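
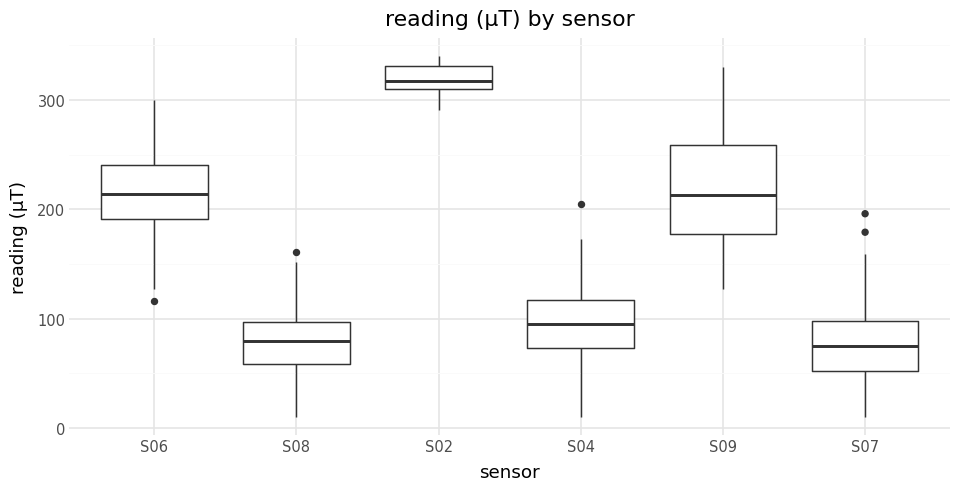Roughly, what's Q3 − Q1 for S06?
≈ 50

Q3 ≈ 250, Q1 ≈ 200; IQR ≈ 50.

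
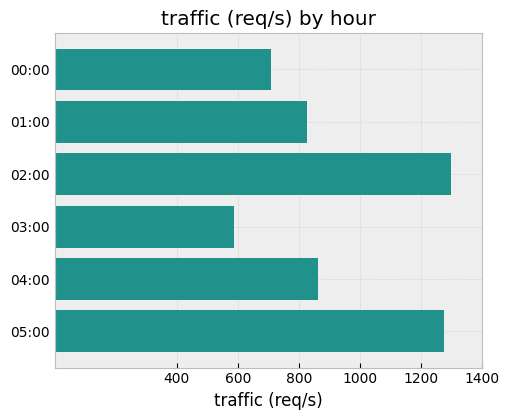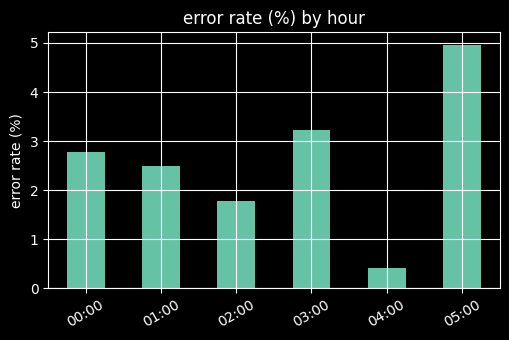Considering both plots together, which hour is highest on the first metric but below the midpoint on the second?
Chart 2 median error rate (%) ≈ 2.5; below-median hours: 01:00, 02:00, 04:00. Among those, 02:00 has the highest traffic (req/s) (≈ 1200).

02:00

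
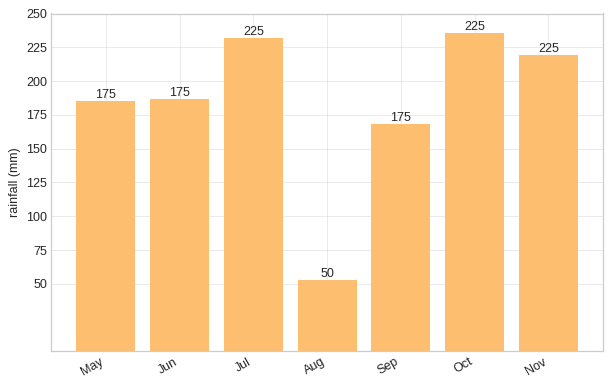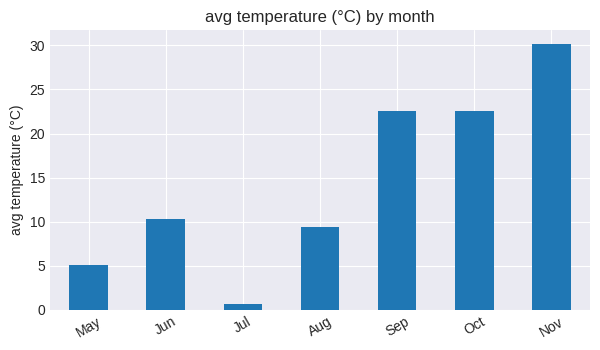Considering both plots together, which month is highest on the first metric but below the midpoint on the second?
Chart 2 median avg temperature (°C) ≈ 10; below-median months: May, Jul, Aug. Among those, Jul has the highest rainfall (mm) (≈ 225).

Jul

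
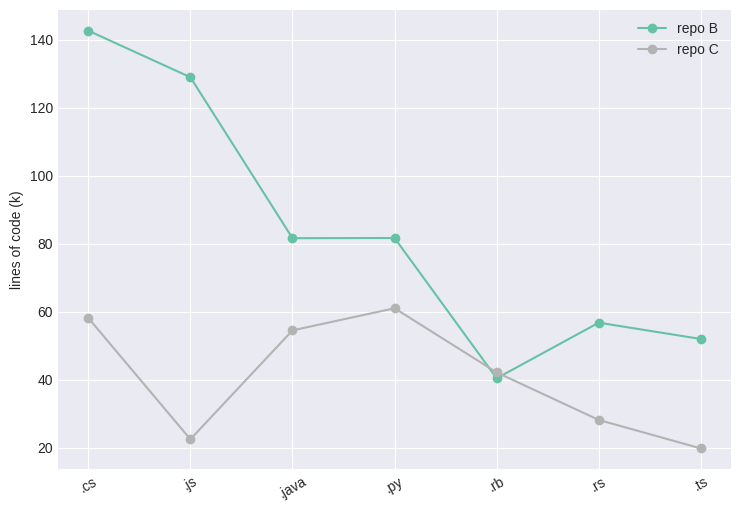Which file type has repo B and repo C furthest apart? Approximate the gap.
.js: repo B ≈ 120, repo C ≈ 20 → gap ≈ 100. Next-largest (.cs) is only ≈ 80.

.js, ≈ 100 k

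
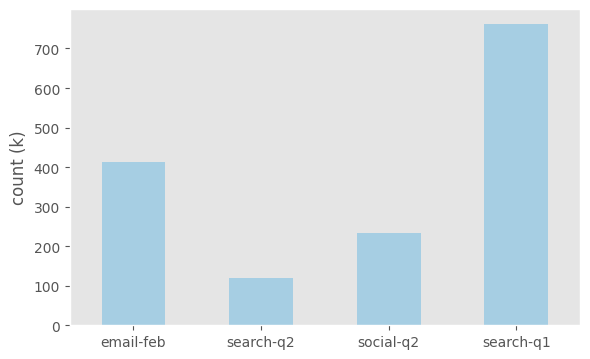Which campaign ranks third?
Top 4: search-q1 ≈ 800, email-feb ≈ 400, social-q2 ≈ 200, search-q2 ≈ 100.

social-q2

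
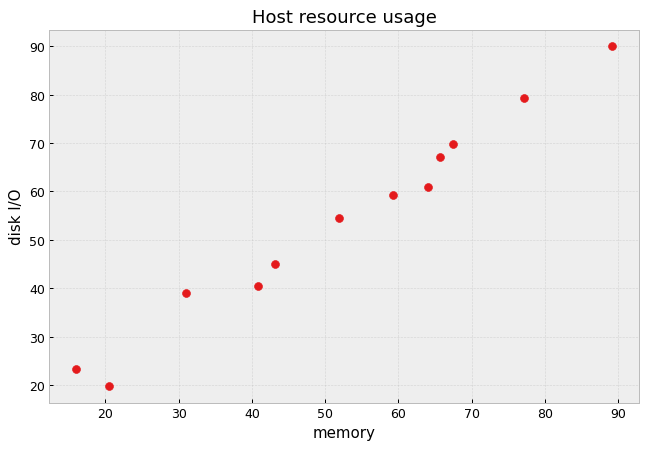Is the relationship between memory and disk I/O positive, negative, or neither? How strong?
positive, strong

Points are positively correlated; strong (|r| ≈ 1.0).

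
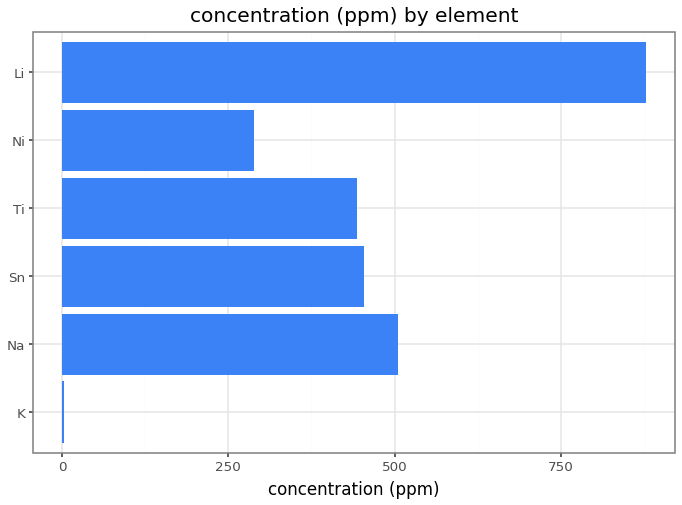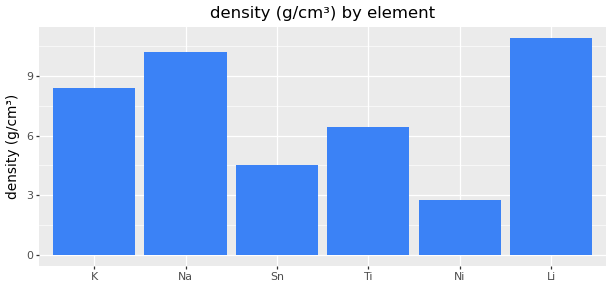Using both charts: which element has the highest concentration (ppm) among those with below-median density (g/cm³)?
Chart 2 median density (g/cm³) ≈ 8; below-median elements: Sn, Ti, Ni. Among those, Sn has the highest concentration (ppm) (≈ 500).

Sn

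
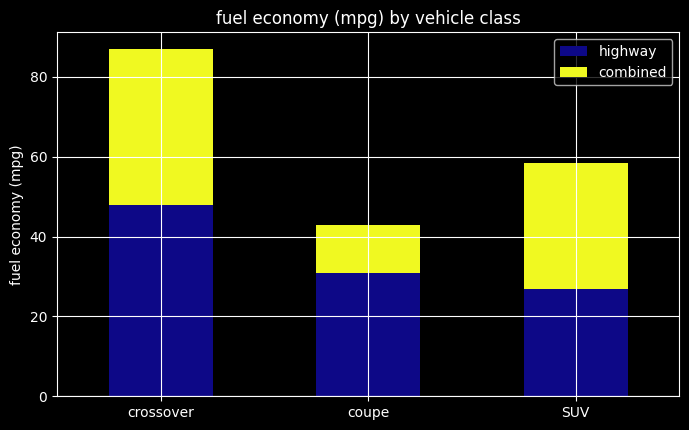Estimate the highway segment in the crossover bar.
highway top ≈ 50, bottom ≈ 0; segment ≈ 50.

≈ 50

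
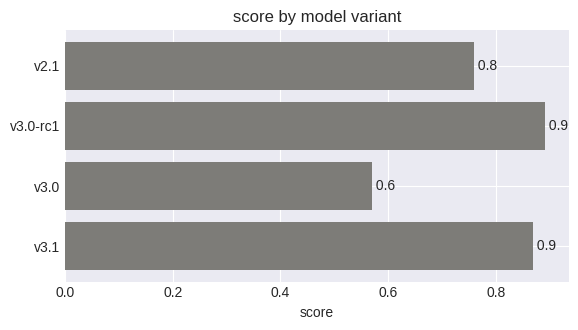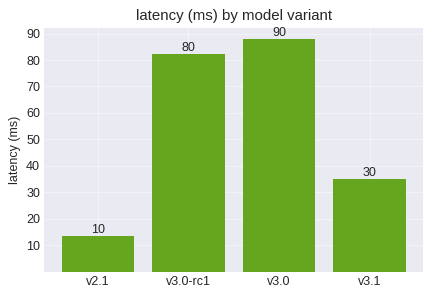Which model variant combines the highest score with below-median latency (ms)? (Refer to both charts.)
v3.1

Chart 2 median latency (ms) ≈ 60; below-median model variants: v2.1, v3.1. Among those, v3.1 has the highest score (≈ 0.9).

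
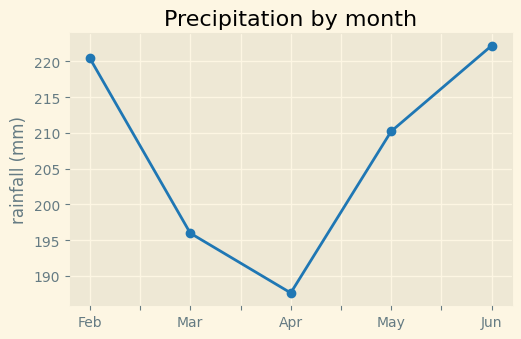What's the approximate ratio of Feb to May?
Feb ≈ 220, May ≈ 210; 220/210 ≈ 1.05.

≈ 1.05×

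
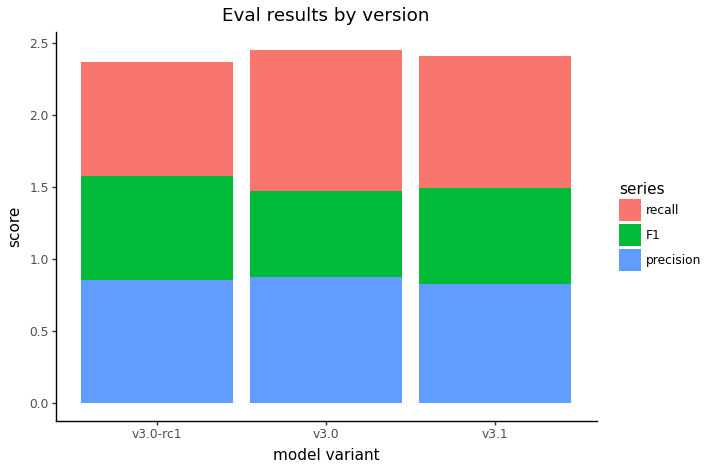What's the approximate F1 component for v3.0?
≈ 0.5

F1 top ≈ 1.5, bottom ≈ 1.0; segment ≈ 0.5.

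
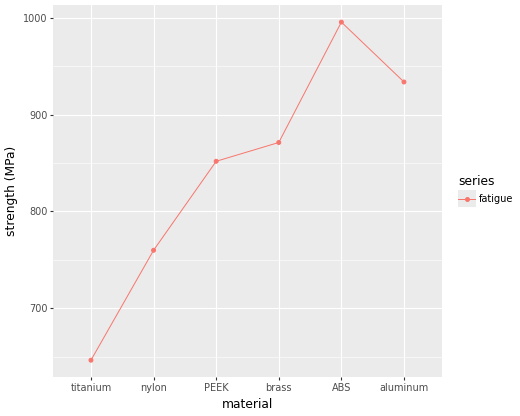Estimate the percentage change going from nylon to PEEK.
nylon ≈ 750, PEEK ≈ 850; (850 − 750) / 750 ≈ +13.3%.

≈ +13.3%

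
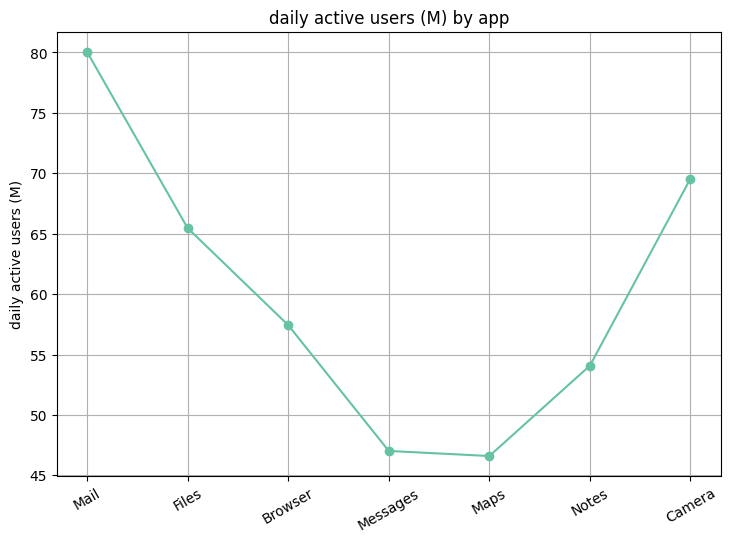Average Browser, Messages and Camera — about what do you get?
≈ 57

(55 + 45 + 70) / 3 ≈ 57.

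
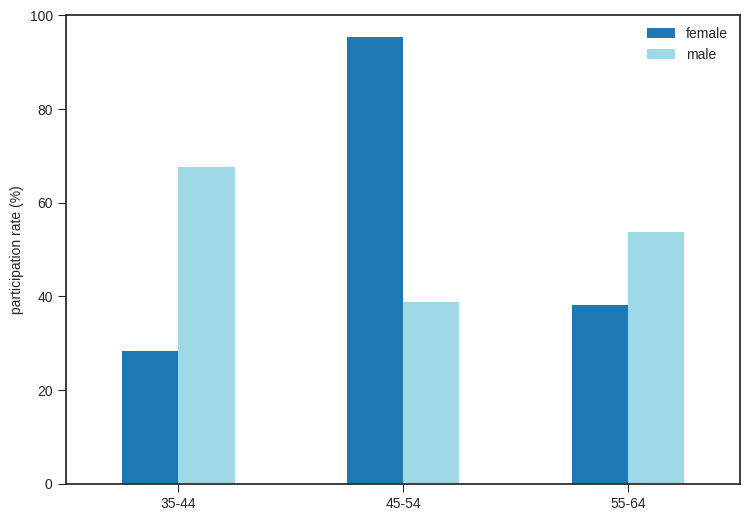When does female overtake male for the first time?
45-54

35-44: female ≈ 30 vs male ≈ 70 (not yet); 45-54: female ≈ 100 vs male ≈ 40 (first crossover).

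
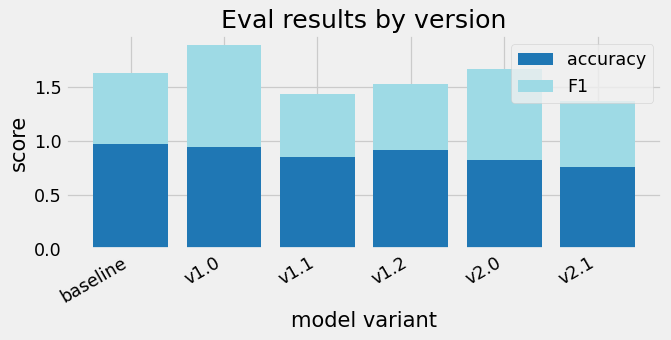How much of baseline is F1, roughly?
≈ 0.6

F1 top ≈ 1.6, bottom ≈ 1.0; segment ≈ 0.6.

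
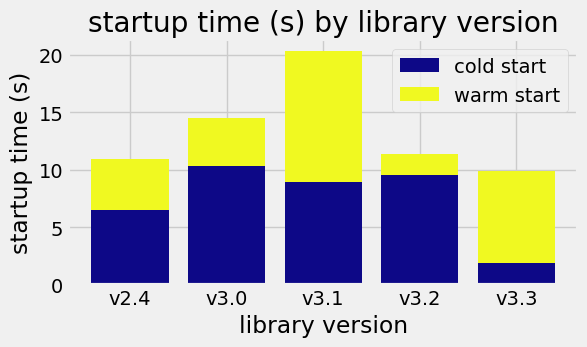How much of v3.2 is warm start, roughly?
warm start top ≈ 12, bottom ≈ 10; segment ≈ 2.

≈ 2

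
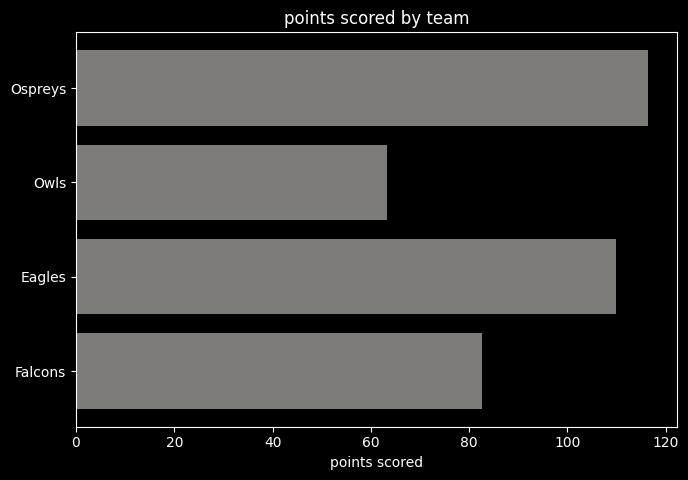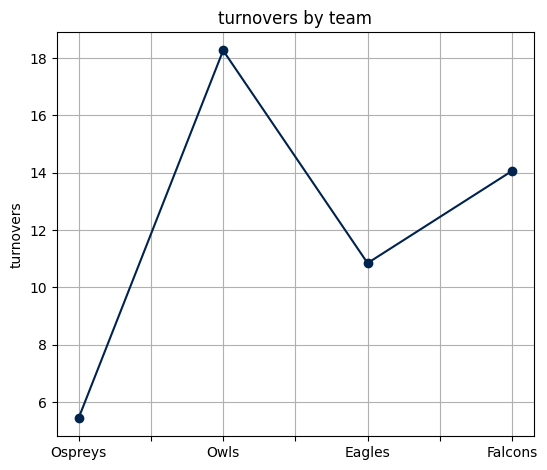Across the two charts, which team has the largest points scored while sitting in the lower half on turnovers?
Ospreys

Chart 2 median turnovers ≈ 12; below-median teams: Ospreys, Eagles. Among those, Ospreys has the highest points scored (≈ 120).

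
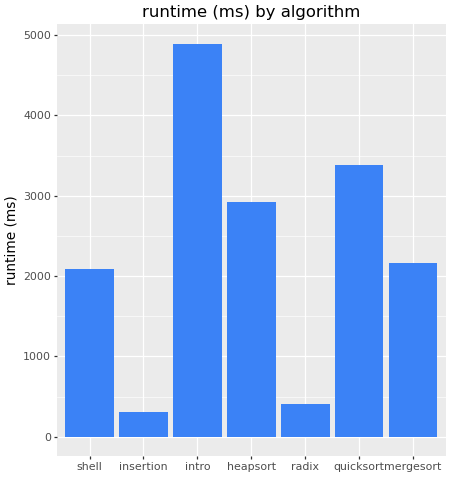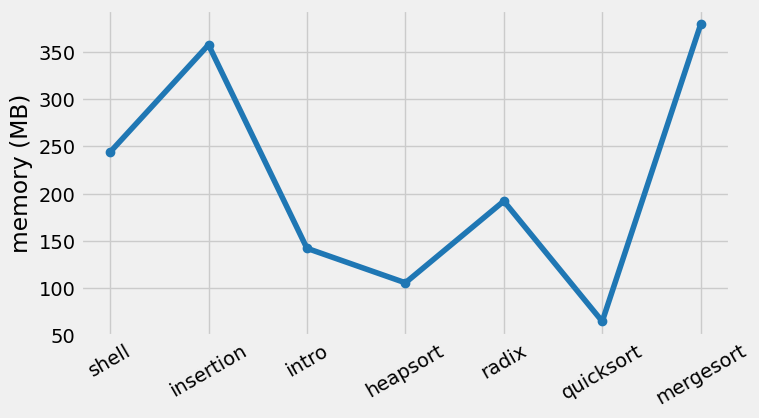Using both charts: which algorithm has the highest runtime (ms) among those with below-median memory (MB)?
Chart 2 median memory (MB) ≈ 200; below-median algorithms: intro, heapsort, quicksort. Among those, intro has the highest runtime (ms) (≈ 5000).

intro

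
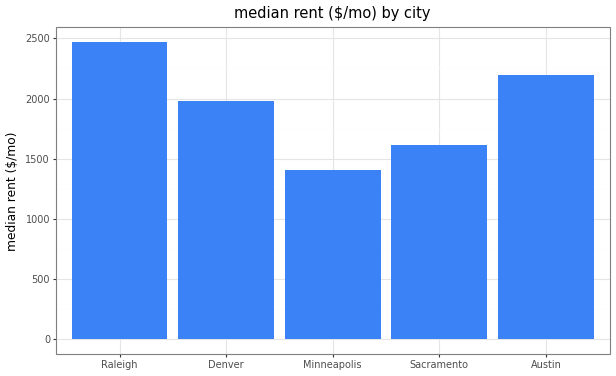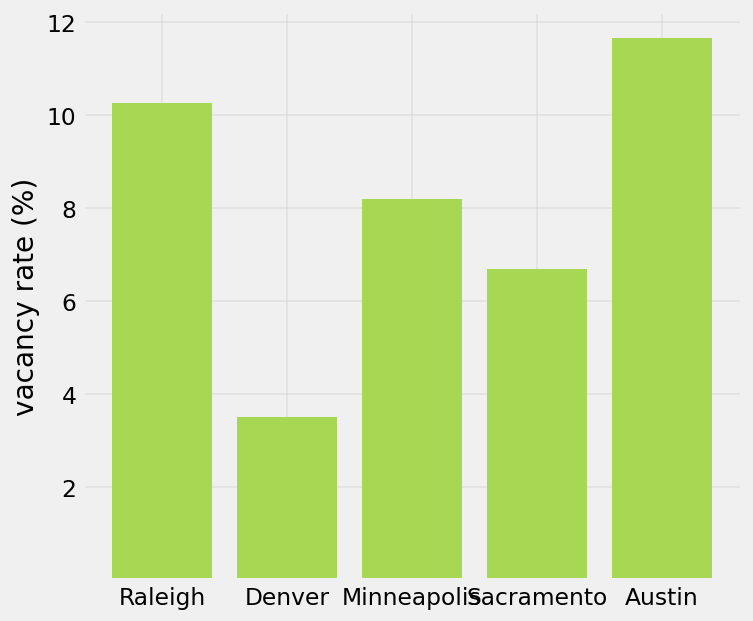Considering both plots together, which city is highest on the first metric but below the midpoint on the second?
Chart 2 median vacancy rate (%) ≈ 8; below-median cities: Denver, Sacramento. Among those, Denver has the highest median rent ($/mo) (≈ 2000).

Denver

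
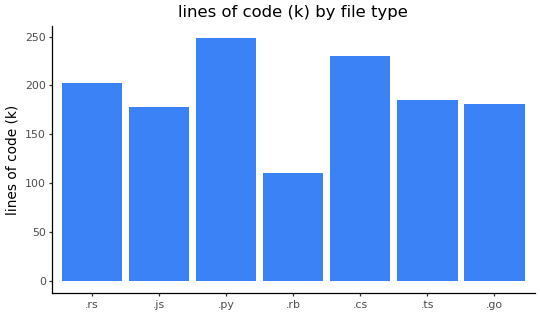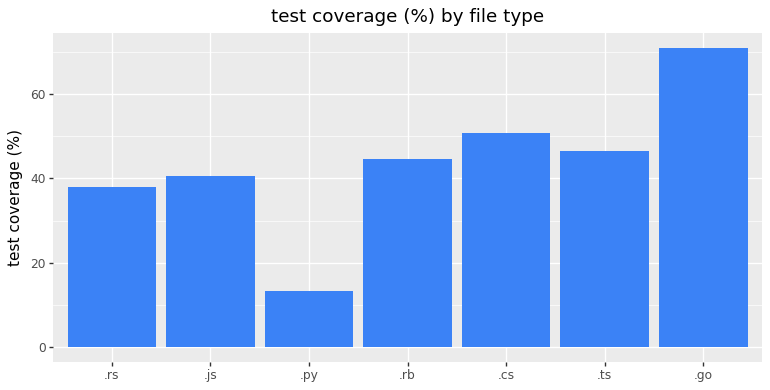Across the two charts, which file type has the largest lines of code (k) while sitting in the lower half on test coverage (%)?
.py

Chart 2 median test coverage (%) ≈ 40; below-median file types: .rs, .js, .py. Among those, .py has the highest lines of code (k) (≈ 250).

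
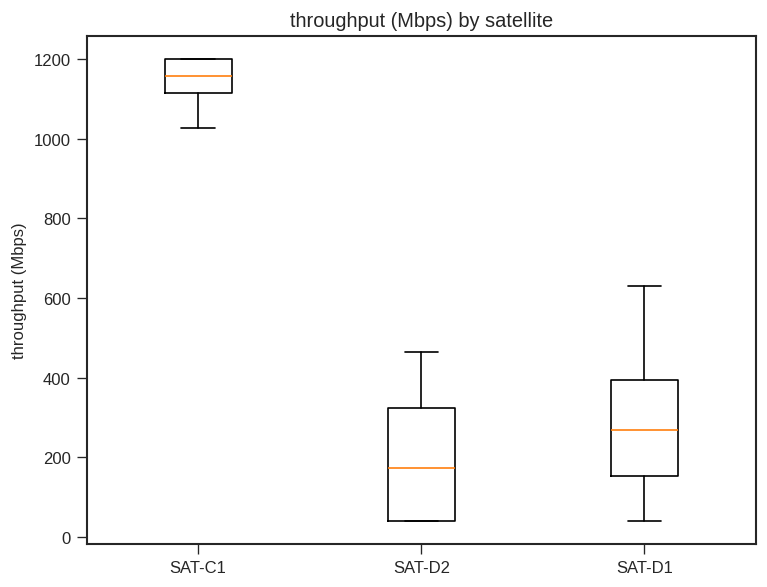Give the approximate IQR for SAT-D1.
≈ 200

Q3 ≈ 400, Q1 ≈ 200; IQR ≈ 200.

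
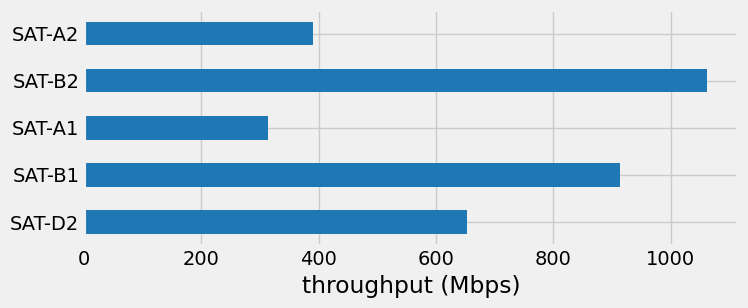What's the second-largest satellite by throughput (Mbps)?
SAT-B1

Top 3: SAT-B2 ≈ 1100, SAT-B1 ≈ 900, SAT-D2 ≈ 700.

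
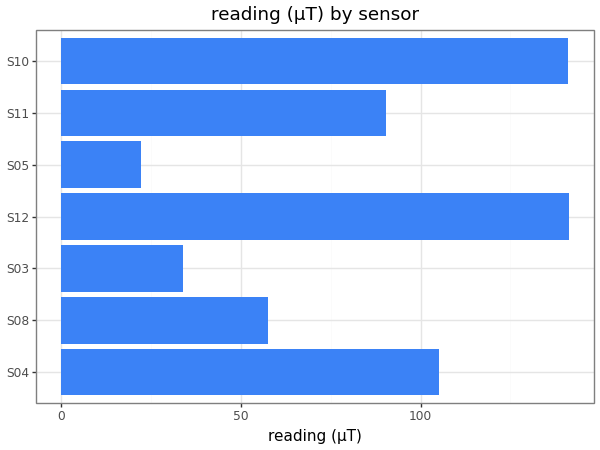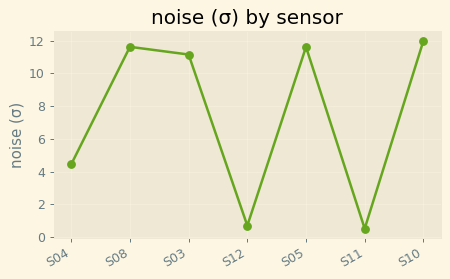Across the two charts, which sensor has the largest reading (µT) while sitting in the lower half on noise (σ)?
S12

Chart 2 median noise (σ) ≈ 12; below-median sensors: S04, S12, S11. Among those, S12 has the highest reading (µT) (≈ 140).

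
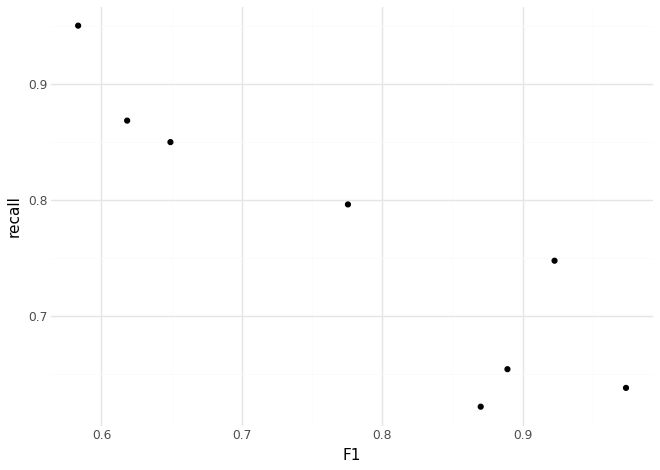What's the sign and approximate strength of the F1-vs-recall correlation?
negative, strong

Points are negatively correlated; strong (|r| ≈ 0.9).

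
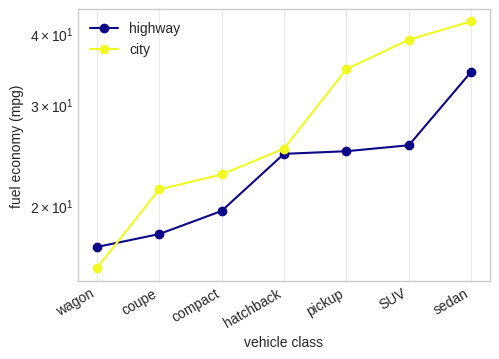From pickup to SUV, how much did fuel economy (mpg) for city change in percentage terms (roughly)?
pickup ≈ 35, SUV ≈ 40; (40 − 35) / 35 ≈ +14.3%.

≈ +14.3%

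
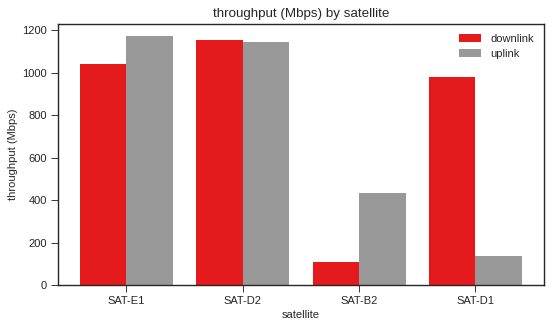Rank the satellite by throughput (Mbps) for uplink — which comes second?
Top 3 for uplink: SAT-E1 ≈ 1200, SAT-D2 ≈ 1100, SAT-B2 ≈ 400.

SAT-D2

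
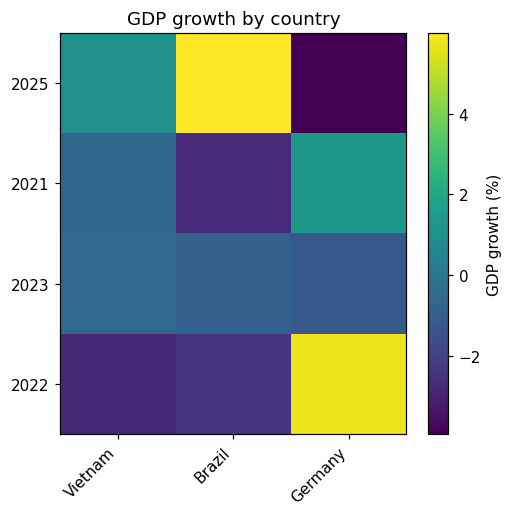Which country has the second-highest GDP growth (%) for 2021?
Vietnam

Top 3 for 2021: Germany ≈ 1, Vietnam ≈ -1, Brazil ≈ -3.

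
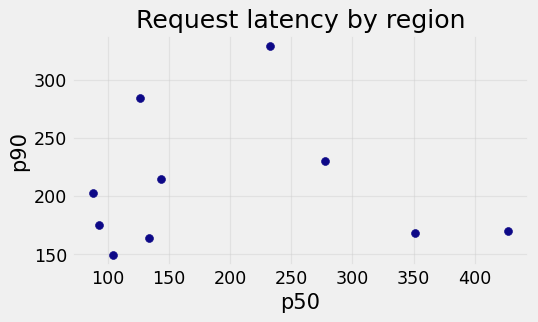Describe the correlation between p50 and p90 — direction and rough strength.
Points are roughly uncorrelated; weak (|r| ≈ 0.0).

no clear correlation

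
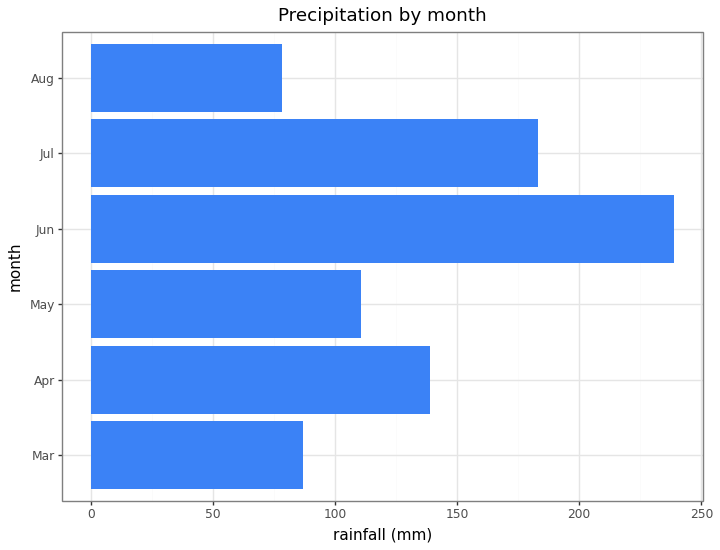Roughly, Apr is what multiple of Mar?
≈ 1.75×

Apr ≈ 140, Mar ≈ 80; 140/80 ≈ 1.75.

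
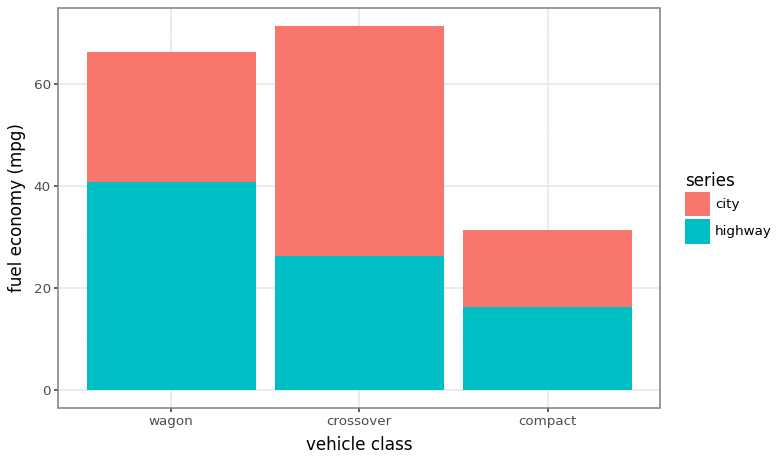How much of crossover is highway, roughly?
highway top ≈ 30, bottom ≈ 0; segment ≈ 30.

≈ 30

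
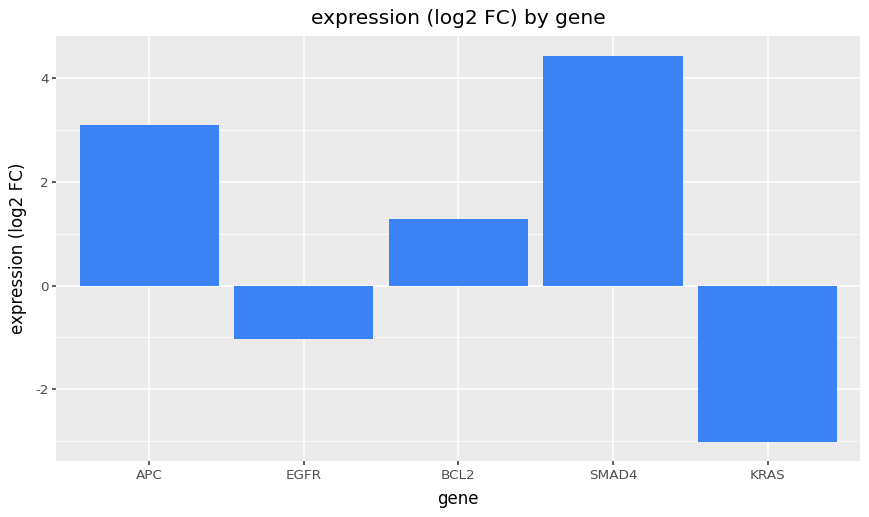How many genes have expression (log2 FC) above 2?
2

Above 2: APC, SMAD4.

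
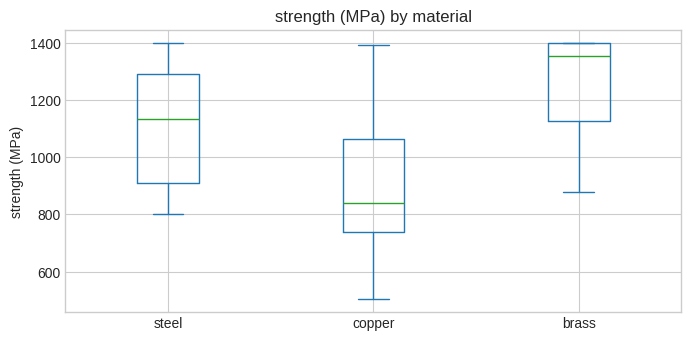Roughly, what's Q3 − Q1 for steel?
Q3 ≈ 1300, Q1 ≈ 900; IQR ≈ 400.

≈ 400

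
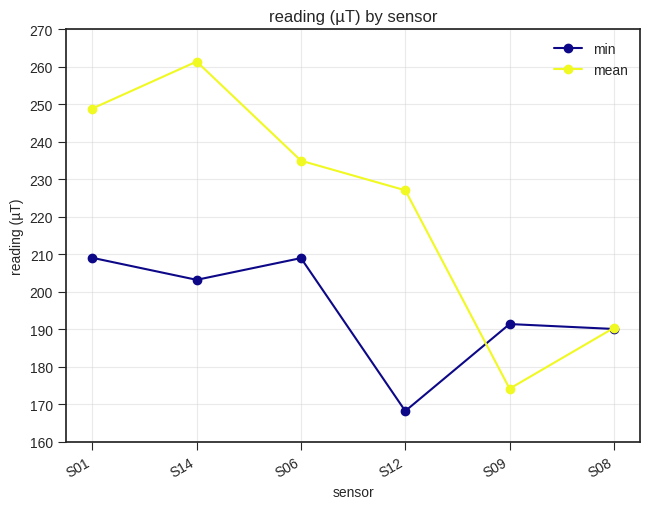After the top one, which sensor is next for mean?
S01

Top 3 for mean: S14 ≈ 260, S01 ≈ 250, S06 ≈ 230.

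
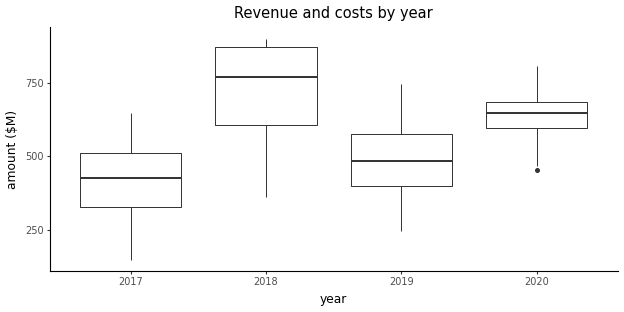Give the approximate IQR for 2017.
Q3 ≈ 500, Q1 ≈ 325; IQR ≈ 175.

≈ 175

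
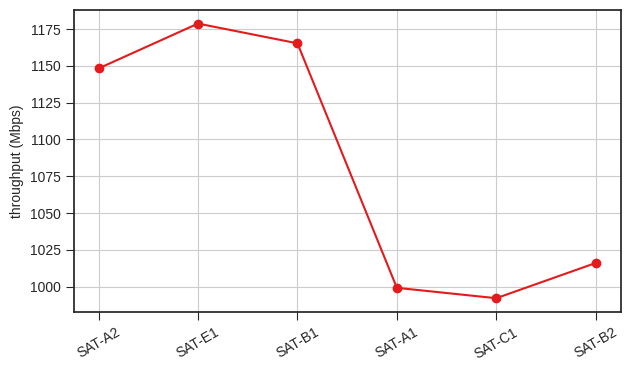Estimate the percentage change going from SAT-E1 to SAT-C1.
≈ -15.3%

SAT-E1 ≈ 1180, SAT-C1 ≈ 1000; (1000 − 1180) / 1180 ≈ -15.3%.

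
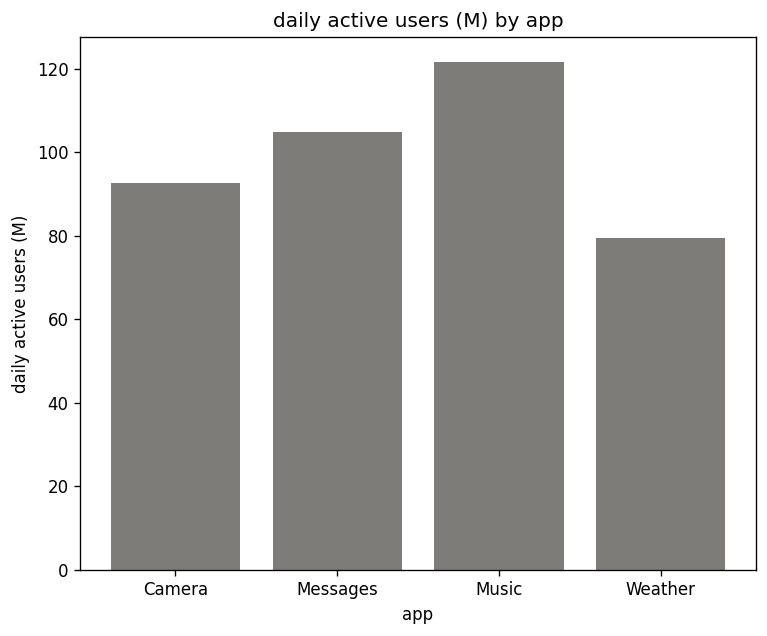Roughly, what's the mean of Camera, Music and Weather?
(100 + 120 + 80) / 3 ≈ 100.

≈ 100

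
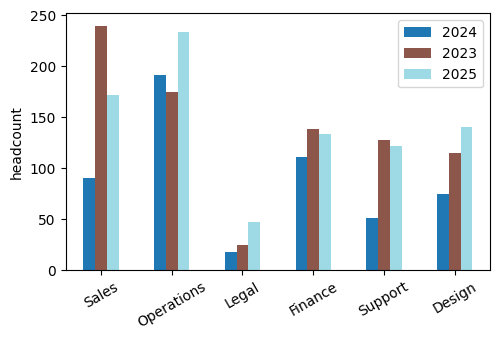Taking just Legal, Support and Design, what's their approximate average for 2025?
≈ 100

(40 + 120 + 140) / 3 ≈ 100.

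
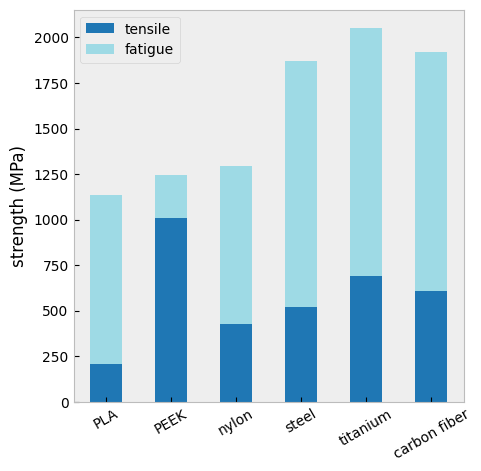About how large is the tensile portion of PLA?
tensile top ≈ 200, bottom ≈ 0; segment ≈ 200.

≈ 200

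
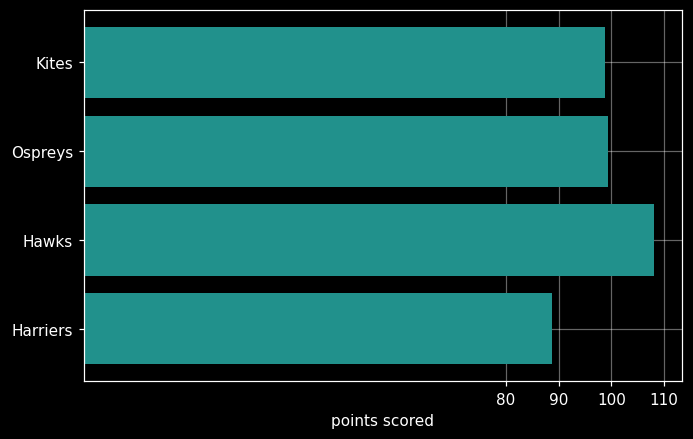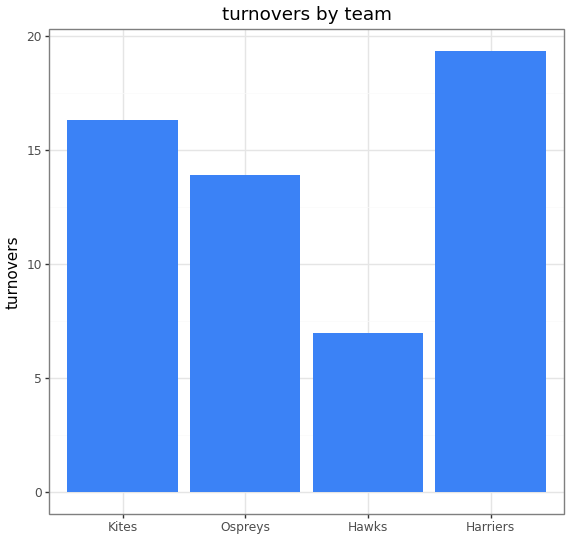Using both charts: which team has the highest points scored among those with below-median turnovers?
Hawks

Chart 2 median turnovers ≈ 16; below-median teams: Ospreys, Hawks. Among those, Hawks has the highest points scored (≈ 110).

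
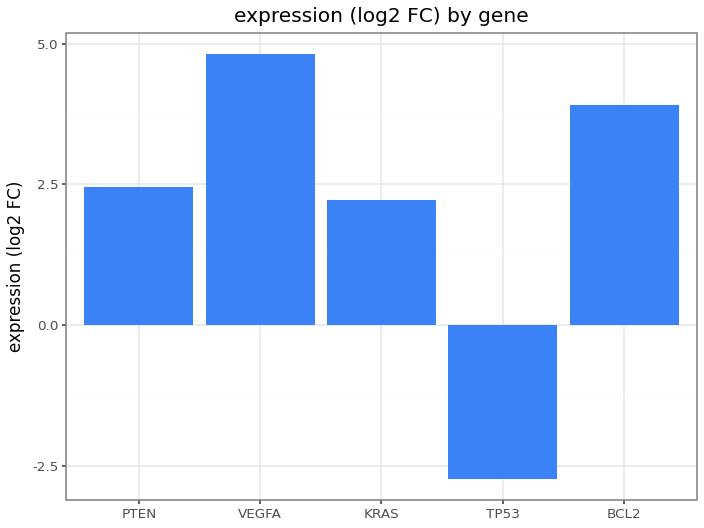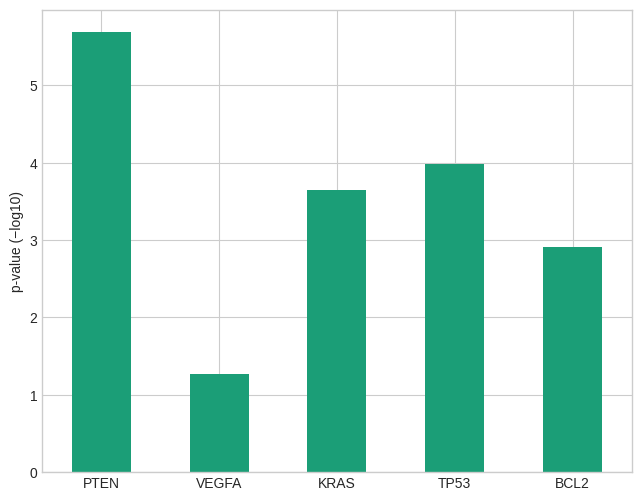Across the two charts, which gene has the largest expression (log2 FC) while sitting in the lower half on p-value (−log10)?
Chart 2 median p-value (−log10) ≈ 4; below-median genes: VEGFA, BCL2. Among those, VEGFA has the highest expression (log2 FC) (≈ 5).

VEGFA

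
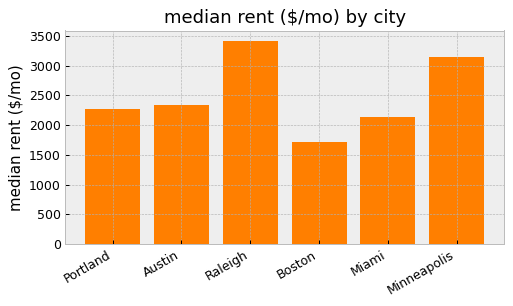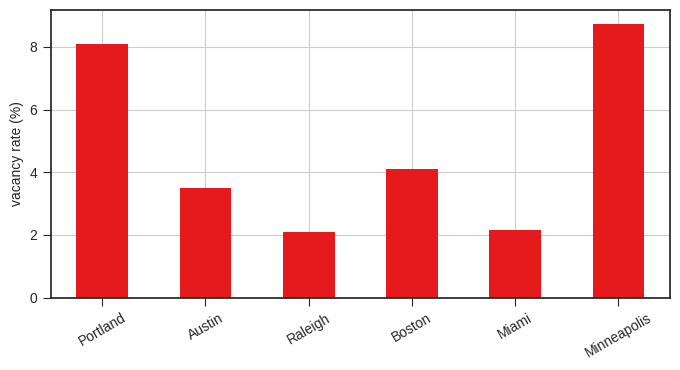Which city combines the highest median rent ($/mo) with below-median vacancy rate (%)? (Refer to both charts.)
Raleigh

Chart 2 median vacancy rate (%) ≈ 4; below-median cities: Austin, Raleigh, Miami. Among those, Raleigh has the highest median rent ($/mo) (≈ 3500).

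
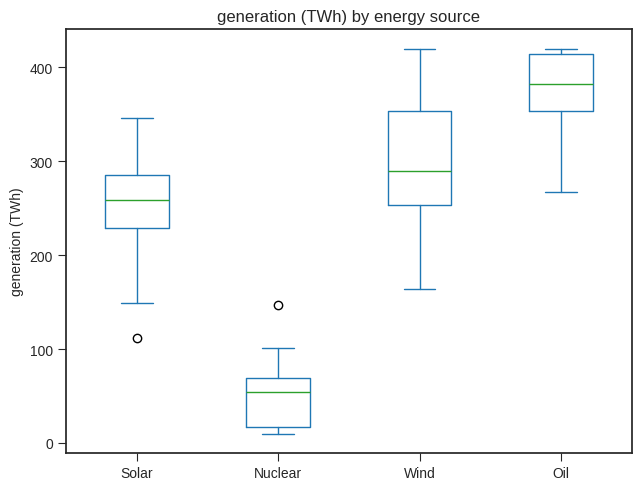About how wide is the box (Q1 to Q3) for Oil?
Q3 ≈ 400, Q1 ≈ 350; IQR ≈ 50.

≈ 50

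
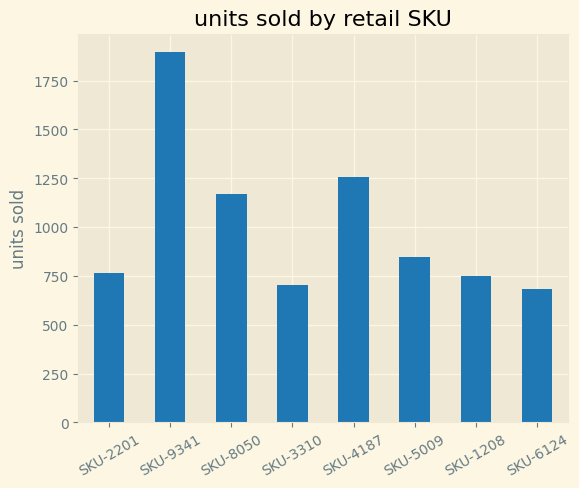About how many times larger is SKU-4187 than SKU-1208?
≈ 1.5×

SKU-4187 ≈ 1200, SKU-1208 ≈ 800; 1200/800 ≈ 1.5.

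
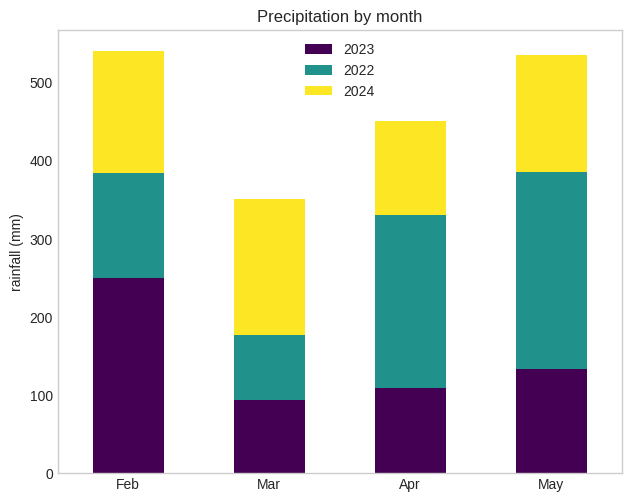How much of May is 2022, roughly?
2022 top ≈ 400, bottom ≈ 150; segment ≈ 250.

≈ 250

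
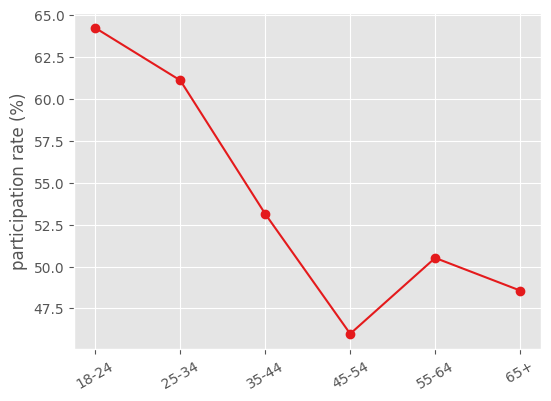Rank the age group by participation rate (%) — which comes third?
Top 4: 18-24 ≈ 64, 25-34 ≈ 62, 35-44 ≈ 54, 55-64 ≈ 50.

35-44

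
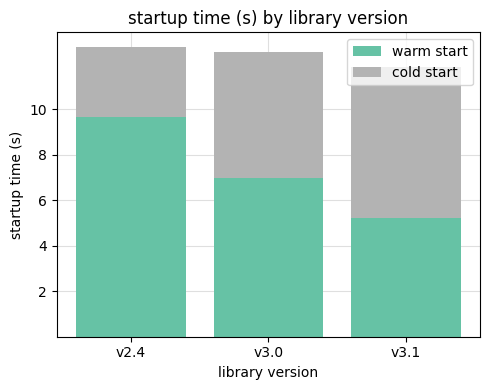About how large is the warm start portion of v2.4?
≈ 10

warm start top ≈ 10, bottom ≈ 0; segment ≈ 10.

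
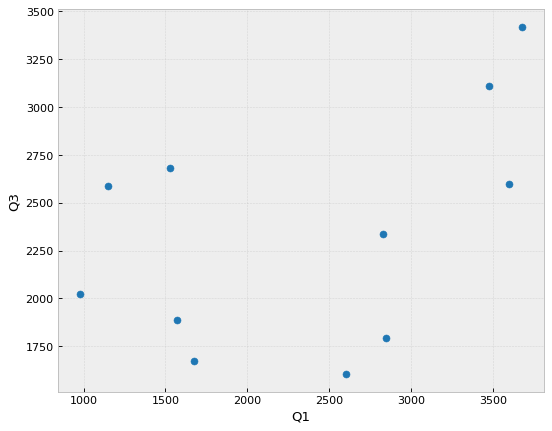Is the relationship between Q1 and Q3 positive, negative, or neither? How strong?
Points are positively correlated; moderate (|r| ≈ 0.5).

positive, moderate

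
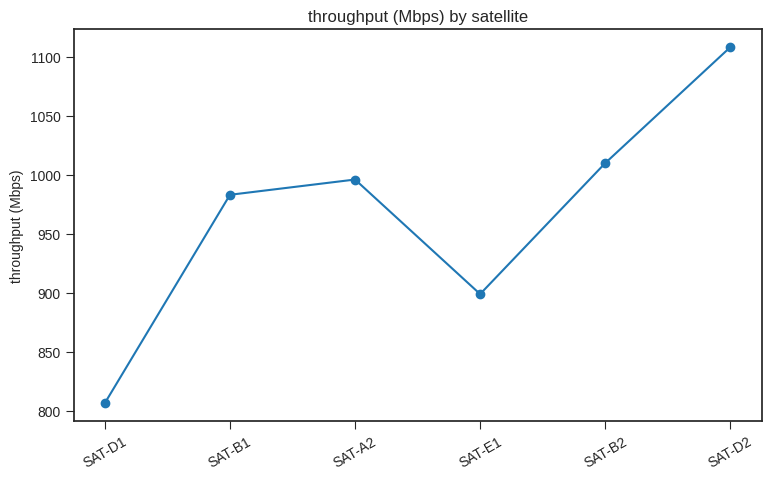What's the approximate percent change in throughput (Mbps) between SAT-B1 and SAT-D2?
≈ +10%

SAT-B1 ≈ 1000, SAT-D2 ≈ 1100; (1100 − 1000) / 1000 ≈ +10%.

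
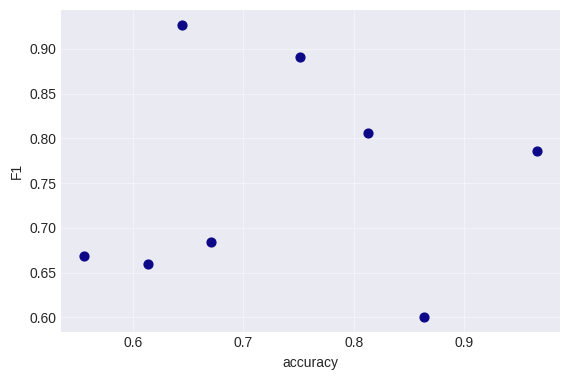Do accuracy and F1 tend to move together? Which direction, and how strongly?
no clear correlation

Points are roughly uncorrelated; weak (|r| ≈ 0.1).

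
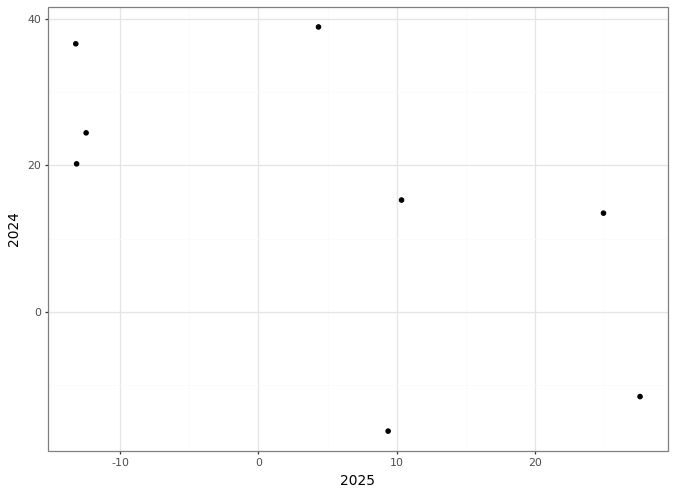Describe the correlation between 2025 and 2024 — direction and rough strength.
negative, moderate

Points are negatively correlated; moderate (|r| ≈ 0.6).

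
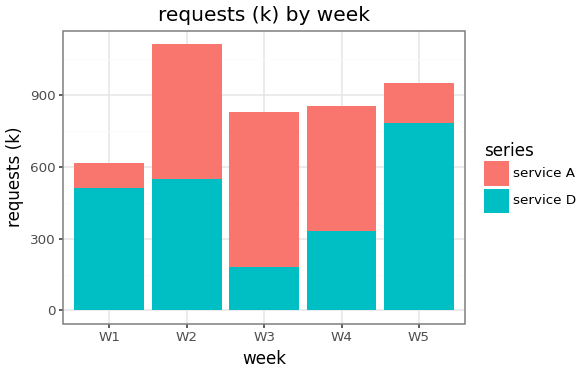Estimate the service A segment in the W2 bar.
≈ 500

service A top ≈ 1100, bottom ≈ 600; segment ≈ 500.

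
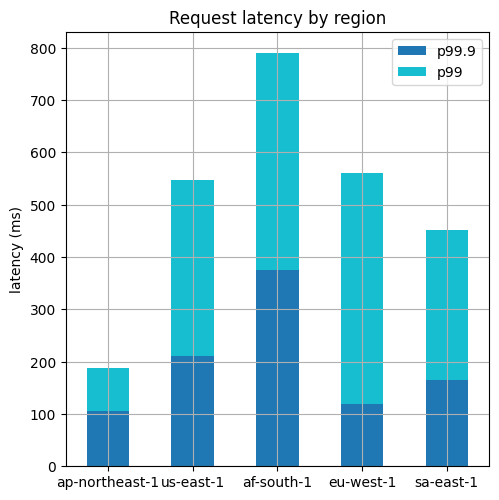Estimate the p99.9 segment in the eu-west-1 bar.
p99.9 top ≈ 100, bottom ≈ 0; segment ≈ 100.

≈ 100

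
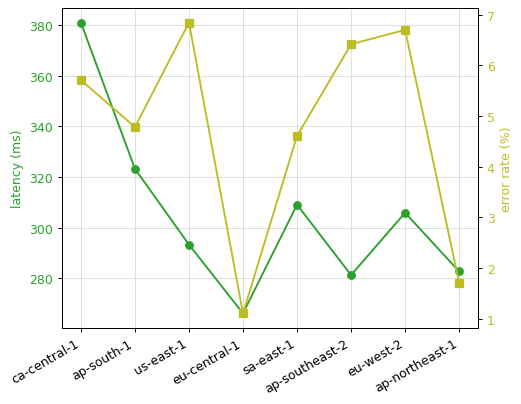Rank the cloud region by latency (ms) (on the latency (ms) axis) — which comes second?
Top 3 (on the latency (ms) axis): ca-central-1 ≈ 380, ap-south-1 ≈ 320, sa-east-1 ≈ 310.

ap-south-1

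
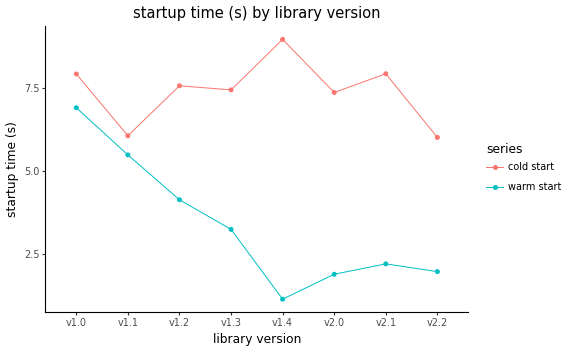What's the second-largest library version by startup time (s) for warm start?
v1.1

Top 3 for warm start: v1.0 ≈ 7, v1.1 ≈ 5, v1.2 ≈ 4.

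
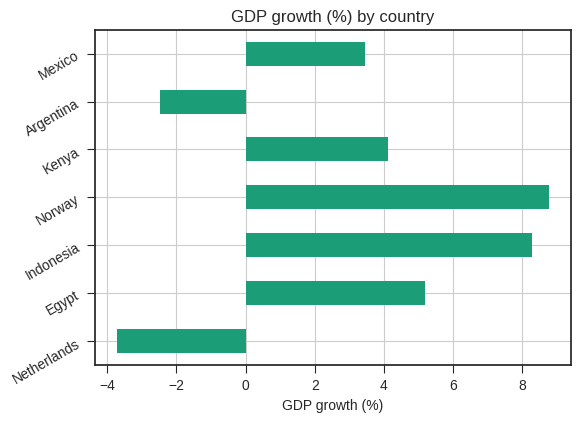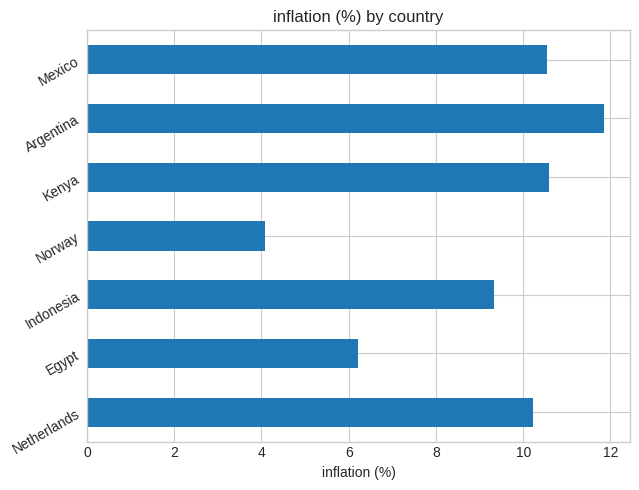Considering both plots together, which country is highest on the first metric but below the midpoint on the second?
Norway

Chart 2 median inflation (%) ≈ 10; below-median countries: Egypt, Indonesia, Norway. Among those, Norway has the highest GDP growth (%) (≈ 9).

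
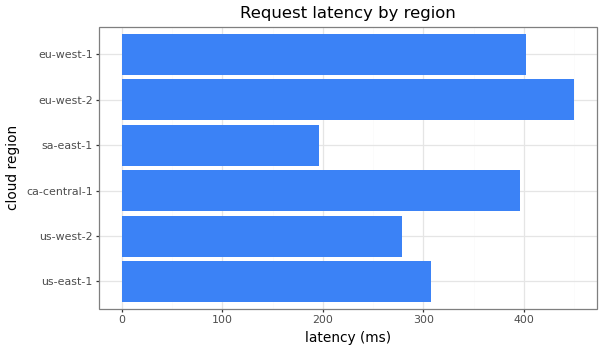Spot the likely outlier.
sa-east-1 ≈ 200; the rest sit between ≈ 300 and ≈ 450.

sa-east-1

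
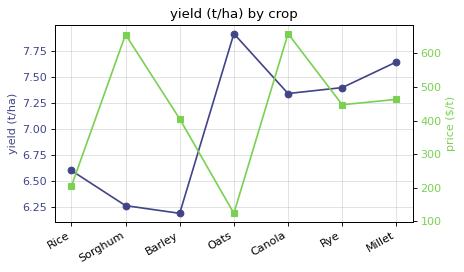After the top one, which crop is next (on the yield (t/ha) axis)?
Millet

Top 3 (on the yield (t/ha) axis): Oats ≈ 8.0, Millet ≈ 7.6, Rye ≈ 7.4.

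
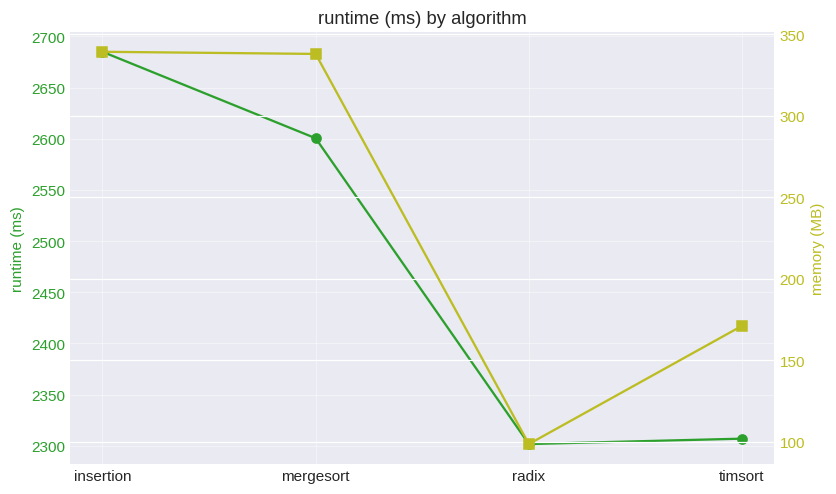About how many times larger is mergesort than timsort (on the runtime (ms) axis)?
≈ 1.13×

mergesort ≈ 2600, timsort ≈ 2300; 2600/2300 ≈ 1.13.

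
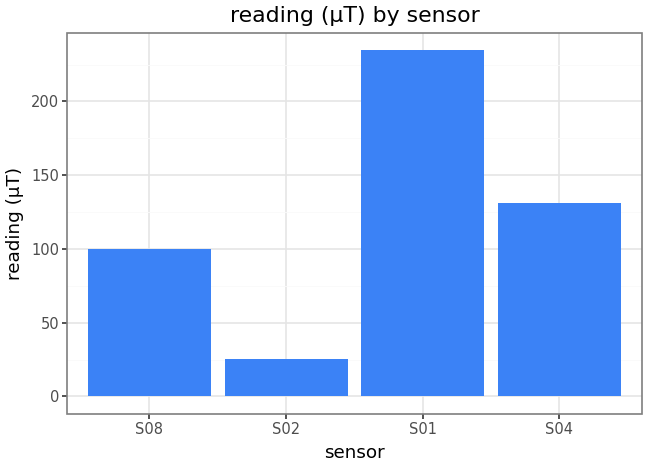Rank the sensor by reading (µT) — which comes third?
Top 4: S01 ≈ 240, S04 ≈ 140, S08 ≈ 100, S02 ≈ 20.

S08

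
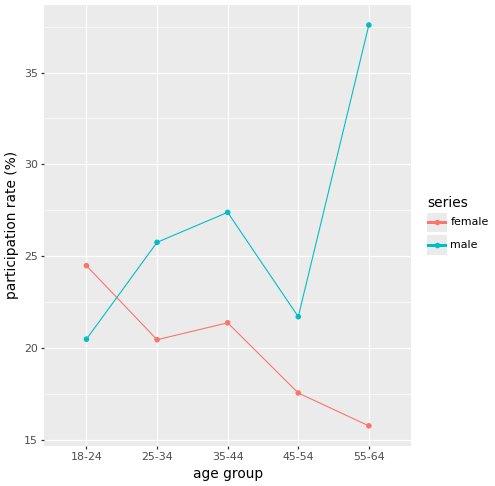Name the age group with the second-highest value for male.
35-44

Top 3 for male: 55-64 ≈ 38, 35-44 ≈ 28, 25-34 ≈ 26.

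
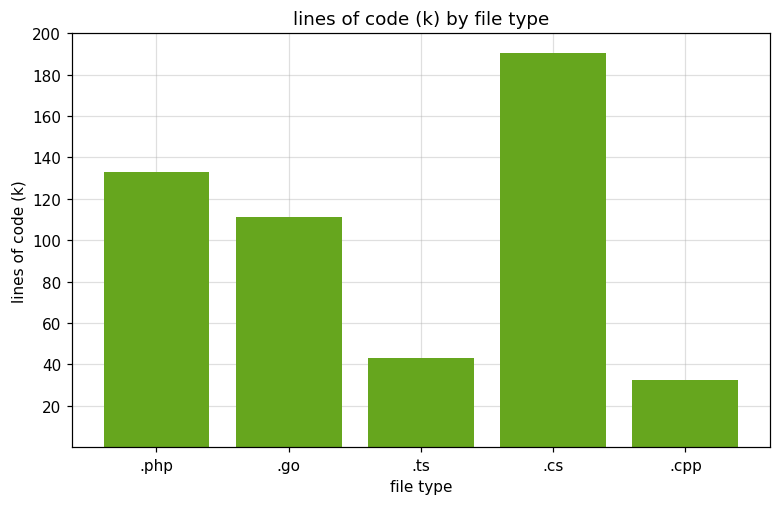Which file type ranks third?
Top 4: .cs ≈ 200, .php ≈ 140, .go ≈ 120, .ts ≈ 40.

.go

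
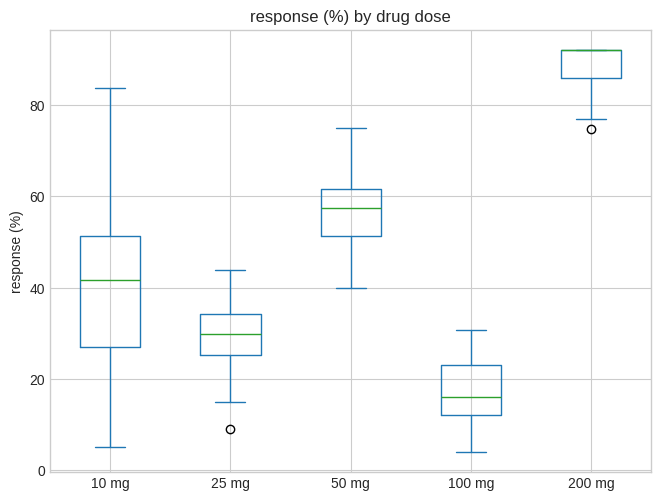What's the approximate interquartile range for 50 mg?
Q3 ≈ 60, Q1 ≈ 50; IQR ≈ 10.

≈ 10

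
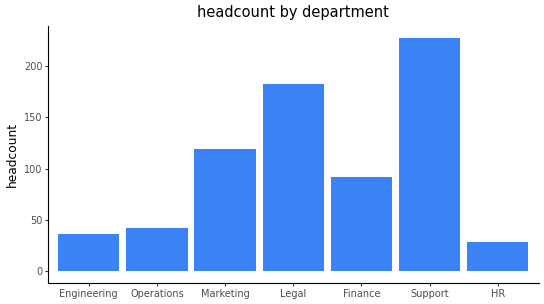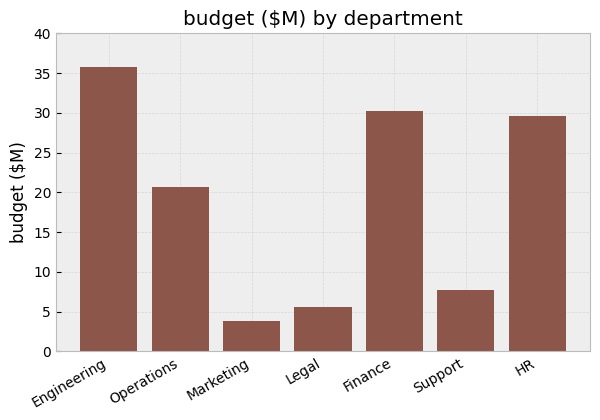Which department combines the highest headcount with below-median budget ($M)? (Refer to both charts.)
Chart 2 median budget ($M) ≈ 20; below-median departments: Marketing, Legal, Support. Among those, Support has the highest headcount (≈ 225).

Support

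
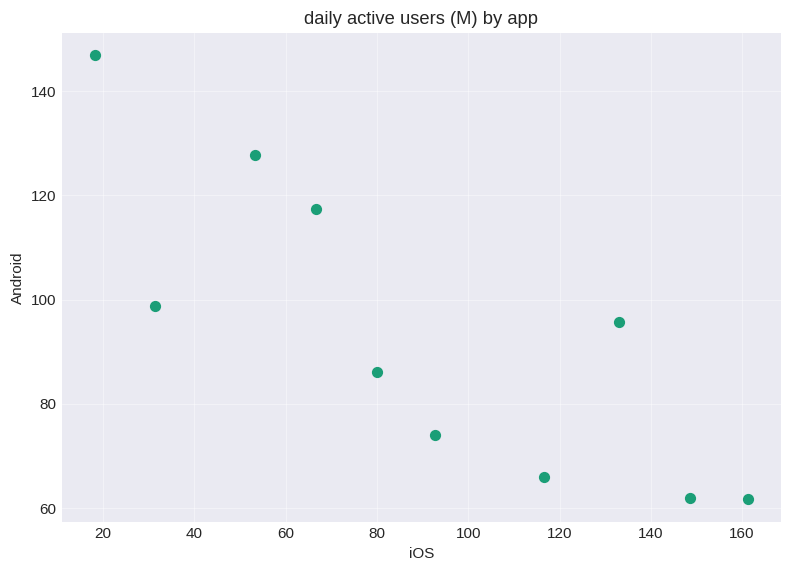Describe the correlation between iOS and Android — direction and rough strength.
Points are negatively correlated; strong (|r| ≈ 0.8).

negative, strong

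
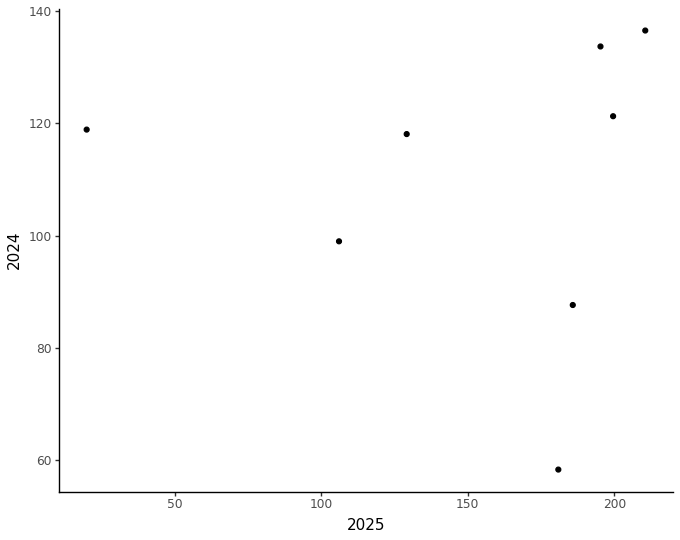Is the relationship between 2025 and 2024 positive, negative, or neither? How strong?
Points are roughly uncorrelated; weak (|r| ≈ 0.0).

no clear correlation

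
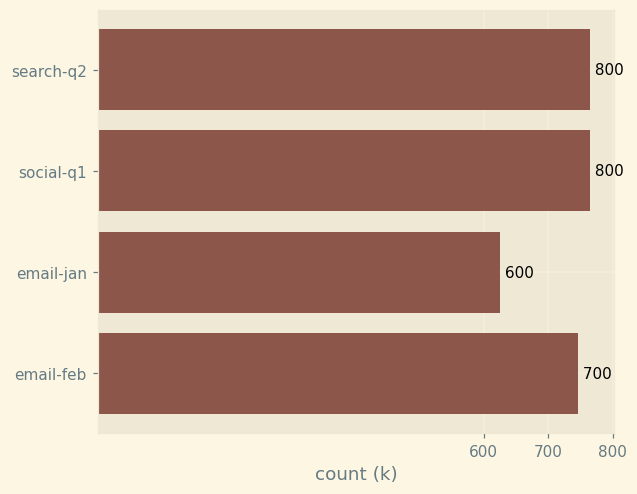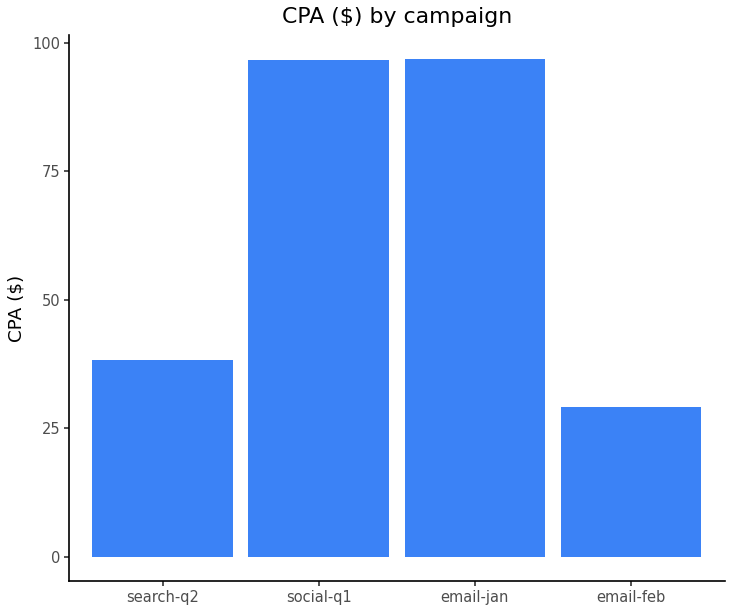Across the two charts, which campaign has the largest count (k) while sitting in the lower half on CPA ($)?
Chart 2 median CPA ($) ≈ 70; below-median campaigns: search-q2, email-feb. Among those, search-q2 has the highest count (k) (≈ 800).

search-q2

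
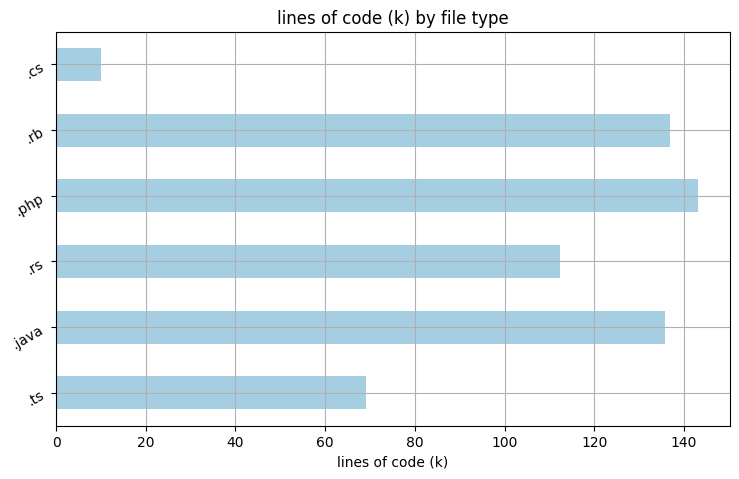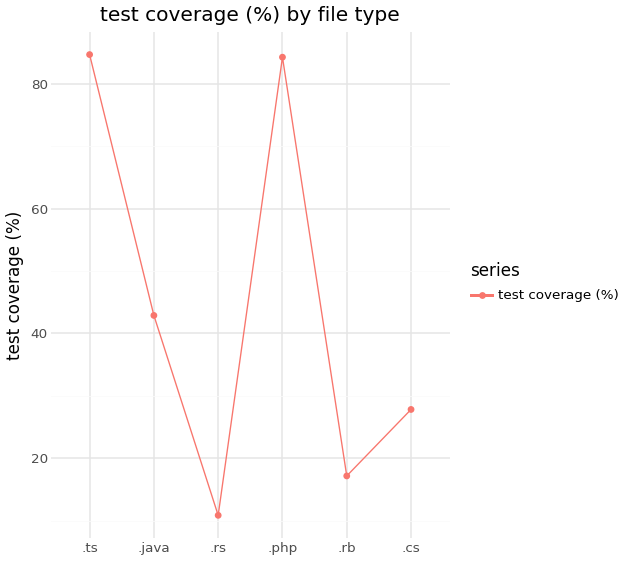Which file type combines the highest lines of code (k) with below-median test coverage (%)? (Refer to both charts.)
.rb

Chart 2 median test coverage (%) ≈ 40; below-median file types: .rs, .rb, .cs. Among those, .rb has the highest lines of code (k) (≈ 140).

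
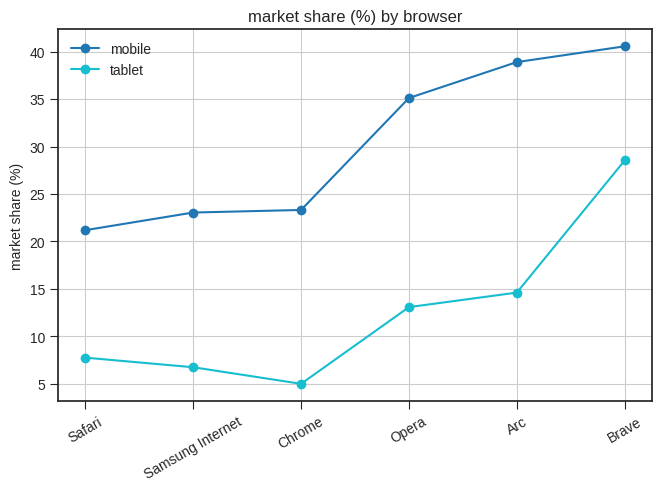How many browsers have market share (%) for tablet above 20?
1

Above 20: Brave.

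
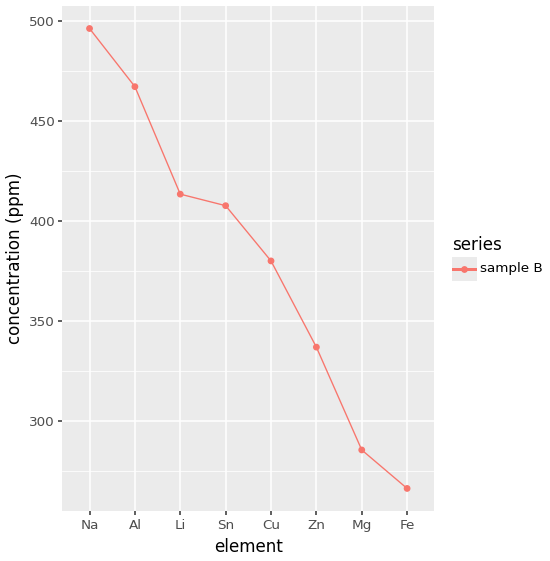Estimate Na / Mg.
Na ≈ 500, Mg ≈ 280; 500/280 ≈ 1.79.

≈ 1.79×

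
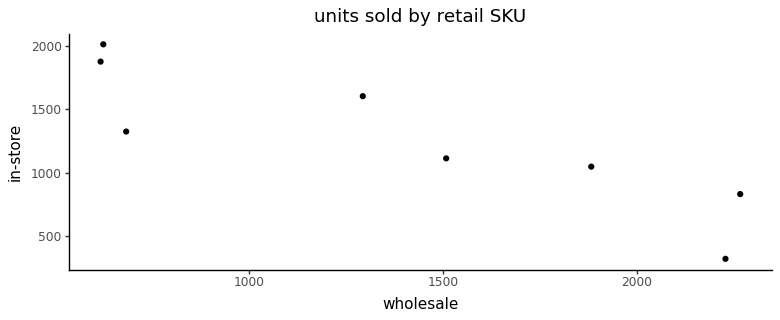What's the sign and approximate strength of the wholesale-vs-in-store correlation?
Points are negatively correlated; strong (|r| ≈ 0.9).

negative, strong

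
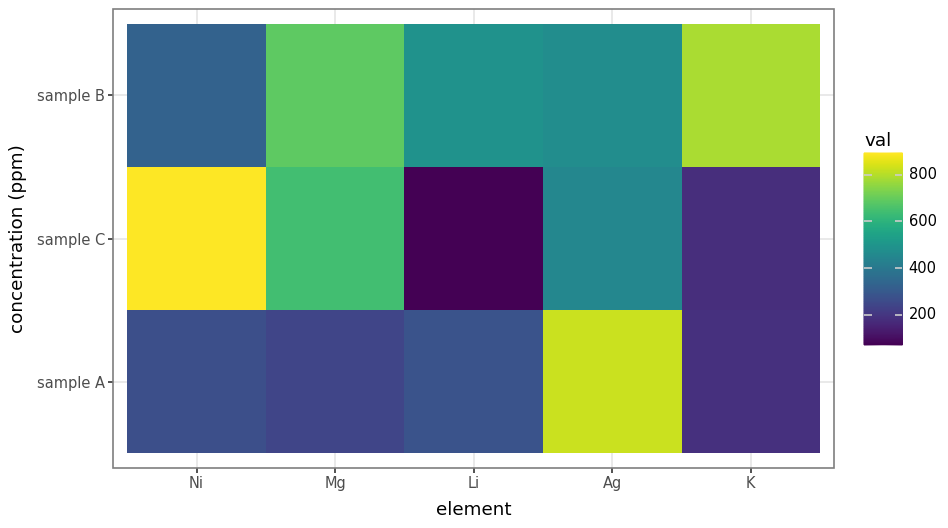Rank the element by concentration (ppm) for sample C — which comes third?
Top 4 for sample C: Ni ≈ 900, Mg ≈ 600, Ag ≈ 500, K ≈ 200.

Ag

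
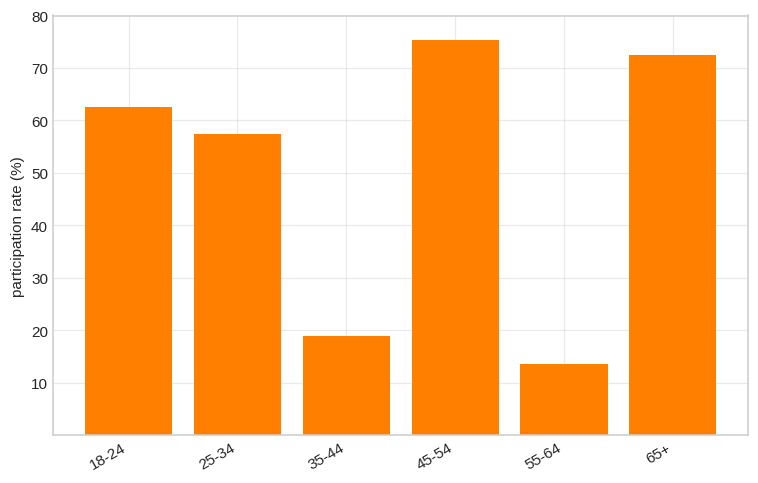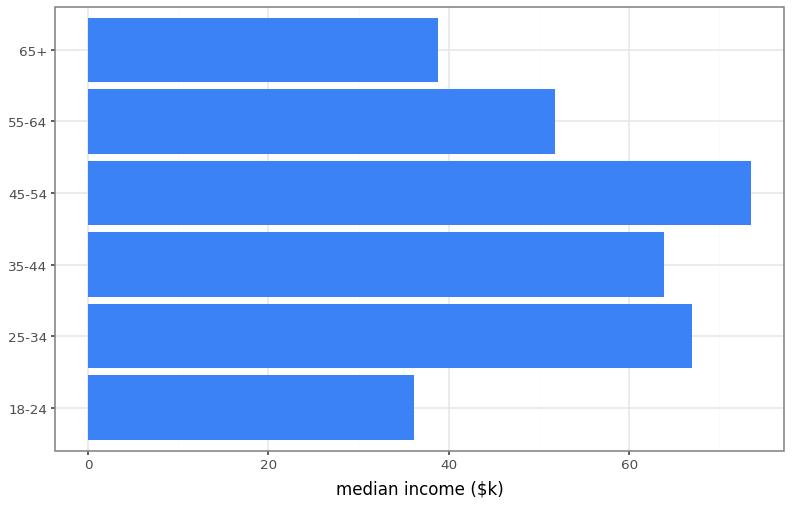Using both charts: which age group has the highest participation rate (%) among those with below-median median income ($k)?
Chart 2 median median income ($k) ≈ 60; below-median age groups: 18-24, 55-64, 65+. Among those, 65+ has the highest participation rate (%) (≈ 70).

65+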